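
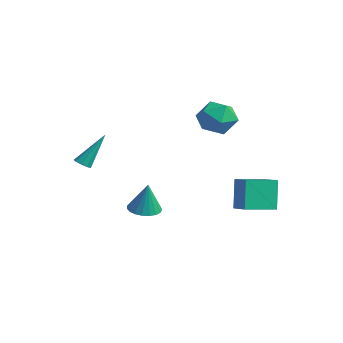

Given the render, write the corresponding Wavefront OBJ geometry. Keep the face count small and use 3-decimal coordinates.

v 3.498 1.504 -2.086
v 2.989 1.922 -0.422
v 3.7 3.262 -2.466
v 3.191 3.68 -0.802
v 4.469 1.46 -1.778
v 3.96 1.878 -0.114
v 4.671 3.218 -2.158
v 4.162 3.636 -0.494
v 1.193 3.012 3.564
v 1.846 2.203 4.021
v 0.794 1.897 2.159
v 1.447 1.088 2.616
v 0.472 1.382 3.119
v 0.719 2.071 3.987
v 1.921 2.029 2.193
v 2.168 2.718 3.061
v 2.296 1.595 3.173
v 1.4 1.196 3.746
v 1.24 2.904 2.434
v 0.344 2.505 3.007
v -2.975 -2.983 -0.345
v -2.478 -3.029 -0.361
v -2.805 -1.757 1.425
v -2.576 -2.755 -0.541
v -2.861 -2.589 -0.63
v -3.2 -2.607 -0.584
v -3.433 -2.801 -0.427
v -3.452 -3.081 -0.231
v -3.248 -3.315 -0.089
v -2.916 -3.394 -0.066
v -2.612 -3.281 -0.173
v -2.157 0.093 -3.929
v -1.483 -0.481 -4.017
v -1.883 0.147 -2.171
v -1.312 -0.154 -4.054
v -1.287 0.215 -4.069
v -1.412 0.562 -4.059
v -1.667 0.829 -4.028
v -2.006 0.969 -3.979
v -2.371 0.957 -3.922
v -2.7 0.796 -3.865
v -2.934 0.513 -3.82
v -3.035 0.158 -3.794
v -2.983 -0.208 -3.791
v -2.789 -0.523 -3.812
v -2.485 -0.73 -3.853
v -2.125 -0.796 -3.907
v -1.771 -0.707 -3.965
f 2 4 1
f 5 2 1
f 1 4 3
f 3 5 1
f 2 8 4
f 6 2 5
f 6 8 2
f 4 8 3
f 7 5 3
f 3 8 7
f 7 6 5
f 8 6 7
f 9 20 14
f 9 14 10
f 9 10 16
f 9 16 19
f 9 19 20
f 10 14 18
f 14 20 13
f 20 19 11
f 19 16 15
f 16 10 17
f 12 18 13
f 12 13 11
f 12 11 15
f 12 15 17
f 12 17 18
f 13 18 14
f 11 13 20
f 15 11 19
f 17 15 16
f 18 17 10
f 22 21 24
f 22 24 23
f 24 21 25
f 24 25 23
f 25 21 26
f 25 26 23
f 26 21 27
f 26 27 23
f 27 21 28
f 27 28 23
f 28 21 29
f 28 29 23
f 29 21 30
f 29 30 23
f 30 21 31
f 30 31 23
f 31 21 22
f 31 22 23
f 33 32 35
f 33 35 34
f 35 32 36
f 35 36 34
f 36 32 37
f 36 37 34
f 37 32 38
f 37 38 34
f 38 32 39
f 38 39 34
f 39 32 40
f 39 40 34
f 40 32 41
f 40 41 34
f 41 32 42
f 41 42 34
f 42 32 43
f 42 43 34
f 43 32 44
f 43 44 34
f 44 32 45
f 44 45 34
f 45 32 46
f 45 46 34
f 46 32 47
f 46 47 34
f 47 32 48
f 47 48 34
f 48 32 33
f 48 33 34



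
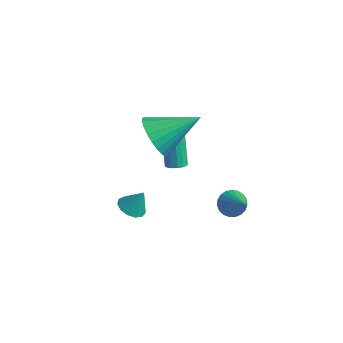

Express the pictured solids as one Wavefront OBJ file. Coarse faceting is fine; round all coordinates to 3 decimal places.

v -1.792 1.281 -2.085
v -1.34 1.485 -1.967
v -2.055 2.003 -0.117
v -2.508 1.799 -0.235
v -1.478 1.683 -2.076
v -2.193 2.2 -0.226
v -1.7 1.772 -2.187
v -2.415 2.29 -0.337
v -1.947 1.73 -2.27
v -2.662 2.248 -0.42
v -2.152 1.568 -2.305
v -2.868 2.086 -0.454
v -2.261 1.329 -2.28
v -2.977 1.847 -0.43
v -2.245 1.077 -2.203
v -2.96 1.595 -0.353
v -2.107 0.88 -2.094
v -2.822 1.397 -0.244
v -1.885 0.79 -1.983
v -2.6 1.308 -0.133
v -1.638 0.832 -1.9
v -2.353 1.35 -0.05
v -1.432 0.994 -1.866
v -2.148 1.512 -0.015
v -1.323 1.233 -1.89
v -2.039 1.751 -0.04
v 0.011 -1.871 2.971
v 0.719 -1.856 2.143
v 1.169 -0.329 3.989
v 0.439 -1.562 2.017
v 0.093 -1.315 2.037
v -0.265 -1.153 2.199
v -0.581 -1.1 2.478
v -0.807 -1.164 2.832
v -0.909 -1.335 3.208
v -0.87 -1.589 3.548
v -0.698 -1.885 3.799
v -0.417 -2.179 3.925
v -0.072 -2.426 3.906
v 0.287 -2.588 3.744
v 0.603 -2.641 3.465
v 0.829 -2.577 3.11
v 0.93 -2.406 2.734
v 0.892 -2.152 2.395
v 2.938 -0.241 -0.734
v 3.396 0.09 -1.112
v 4.082 -0.699 0.254
v 3.317 0.289 -0.928
v 3.172 0.397 -0.71
v 2.987 0.394 -0.497
v 2.793 0.282 -0.324
v 2.624 0.079 -0.223
v 2.509 -0.179 -0.21
v 2.469 -0.448 -0.287
v 2.51 -0.681 -0.442
v 2.624 -0.838 -0.648
v 2.793 -0.892 -0.868
v 2.987 -0.833 -1.065
v 3.172 -0.672 -1.205
v 3.317 -0.436 -1.264
v 3.396 -0.167 -1.231
v 0.736 -3.994 0.13
v 1.209 -3.652 -0.178
v 1.124 -3.646 1.11
v 0.919 -3.423 -0.145
v 0.57 -3.374 -0.025
v 0.274 -3.523 0.145
v 0.125 -3.821 0.31
v 0.17 -4.174 0.417
v 0.395 -4.47 0.434
v 0.728 -4.615 0.354
v 1.064 -4.563 0.203
v 1.296 -4.33 0.028
v 1.35 -3.99 -0.114
f 2 1 5
f 2 5 3
f 3 5 6
f 3 6 4
f 5 1 7
f 5 7 6
f 6 7 8
f 6 8 4
f 7 1 9
f 7 9 8
f 8 9 10
f 8 10 4
f 9 1 11
f 9 11 10
f 10 11 12
f 10 12 4
f 11 1 13
f 11 13 12
f 12 13 14
f 12 14 4
f 13 1 15
f 13 15 14
f 14 15 16
f 14 16 4
f 15 1 17
f 15 17 16
f 16 17 18
f 16 18 4
f 17 1 19
f 17 19 18
f 18 19 20
f 18 20 4
f 19 1 21
f 19 21 20
f 20 21 22
f 20 22 4
f 21 1 23
f 21 23 22
f 22 23 24
f 22 24 4
f 23 1 25
f 23 25 24
f 24 25 26
f 24 26 4
f 25 1 2
f 25 2 26
f 26 2 3
f 26 3 4
f 28 27 30
f 28 30 29
f 30 27 31
f 30 31 29
f 31 27 32
f 31 32 29
f 32 27 33
f 32 33 29
f 33 27 34
f 33 34 29
f 34 27 35
f 34 35 29
f 35 27 36
f 35 36 29
f 36 27 37
f 36 37 29
f 37 27 38
f 37 38 29
f 38 27 39
f 38 39 29
f 39 27 40
f 39 40 29
f 40 27 41
f 40 41 29
f 41 27 42
f 41 42 29
f 42 27 43
f 42 43 29
f 43 27 44
f 43 44 29
f 44 27 28
f 44 28 29
f 46 45 48
f 46 48 47
f 48 45 49
f 48 49 47
f 49 45 50
f 49 50 47
f 50 45 51
f 50 51 47
f 51 45 52
f 51 52 47
f 52 45 53
f 52 53 47
f 53 45 54
f 53 54 47
f 54 45 55
f 54 55 47
f 55 45 56
f 55 56 47
f 56 45 57
f 56 57 47
f 57 45 58
f 57 58 47
f 58 45 59
f 58 59 47
f 59 45 60
f 59 60 47
f 60 45 61
f 60 61 47
f 61 45 46
f 61 46 47
f 63 62 65
f 63 65 64
f 65 62 66
f 65 66 64
f 66 62 67
f 66 67 64
f 67 62 68
f 67 68 64
f 68 62 69
f 68 69 64
f 69 62 70
f 69 70 64
f 70 62 71
f 70 71 64
f 71 62 72
f 71 72 64
f 72 62 73
f 72 73 64
f 73 62 74
f 73 74 64
f 74 62 63
f 74 63 64



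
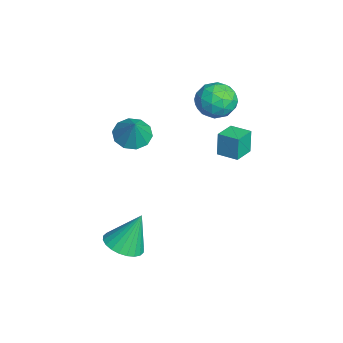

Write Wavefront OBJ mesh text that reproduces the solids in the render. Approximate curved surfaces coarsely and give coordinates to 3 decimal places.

v -2.857 1.258 3.446
v -2.165 1.088 2.631
v -2.115 -0.048 4.349
v -1.423 -0.218 3.534
v -1.348 0.685 4.128
v -1.807 1.491 3.57
v -2.473 -0.451 3.41
v -2.932 0.355 2.852
v -1.927 0.031 2.609
v -1.232 0.733 3.053
v -3.048 0.307 3.927
v -2.353 1.009 4.371
v -2.576 1.287 2.959
v -1.704 -0.247 4.021
v -1.66 0.283 4.37
v -1.253 0.183 3.891
v -2.366 1.525 3.511
v -1.959 1.425 3.032
v -1.479 1.188 3.912
v -2.321 -0.385 3.948
v -1.914 -0.485 3.469
v -3.027 0.857 3.089
v -2.62 0.757 2.61
v -2.801 -0.148 3.068
v -2.029 0.566 2.467
v -1.593 -0.201 2.998
v -2.211 -0.338 2.925
v -2.48 0.136 2.597
v -1.621 0.979 2.728
v -1.185 0.212 3.259
v -1.141 0.742 3.608
v -1.411 1.216 3.28
v -1.481 0.358 2.715
v -3.095 0.828 3.721
v -2.659 0.061 4.252
v -2.869 -0.176 3.7
v -3.139 0.298 3.372
v -2.687 1.241 3.982
v -2.251 0.474 4.513
v -1.8 0.904 4.383
v -2.069 1.378 4.055
v -2.799 0.682 4.265
v -1.321 1.081 0.837
v -1.494 1.132 2.114
v -0.631 1.923 0.896
v -0.804 1.974 2.174
v -0.436 0.346 0.986
v -0.609 0.397 2.264
v 0.254 1.188 1.046
v 0.081 1.239 2.323
v -0.556 -3.531 2.695
v 0.023 -2.909 2.317
v 0.216 -3.489 3.945
v -0.405 -2.621 2.571
v -0.89 -2.681 2.873
v -1.248 -3.066 3.107
v -1.342 -3.627 3.184
v -1.135 -4.152 3.073
v -0.708 -4.44 2.819
v -0.222 -4.38 2.517
v 0.136 -3.996 2.283
v 0.229 -3.434 2.206
v 2.311 -4.28 -2.709
v 3.053 -4.895 -2.375
v 2.189 -3.42 -0.851
v 3.263 -4.583 -2.506
v 3.329 -4.225 -2.667
v 3.239 -3.876 -2.835
v 3.008 -3.588 -2.983
v 2.671 -3.405 -3.09
v 2.279 -3.355 -3.139
v 1.892 -3.447 -3.122
v 1.569 -3.665 -3.042
v 1.358 -3.976 -2.911
v 1.293 -4.334 -2.75
v 1.383 -4.684 -2.582
v 1.614 -4.972 -2.434
v 1.951 -5.155 -2.327
v 2.343 -5.204 -2.278
v 2.73 -5.113 -2.295
f 1 38 17
f 38 12 41
f 17 41 6
f 38 41 17
f 1 17 13
f 17 6 18
f 13 18 2
f 17 18 13
f 1 13 22
f 13 2 23
f 22 23 8
f 13 23 22
f 1 22 34
f 22 8 37
f 34 37 11
f 22 37 34
f 1 34 38
f 34 11 42
f 38 42 12
f 34 42 38
f 2 18 29
f 18 6 32
f 29 32 10
f 18 32 29
f 6 41 19
f 41 12 40
f 19 40 5
f 41 40 19
f 12 42 39
f 42 11 35
f 39 35 3
f 42 35 39
f 11 37 36
f 37 8 24
f 36 24 7
f 37 24 36
f 8 23 28
f 23 2 25
f 28 25 9
f 23 25 28
f 4 30 16
f 30 10 31
f 16 31 5
f 30 31 16
f 4 16 14
f 16 5 15
f 14 15 3
f 16 15 14
f 4 14 21
f 14 3 20
f 21 20 7
f 14 20 21
f 4 21 26
f 21 7 27
f 26 27 9
f 21 27 26
f 4 26 30
f 26 9 33
f 30 33 10
f 26 33 30
f 5 31 19
f 31 10 32
f 19 32 6
f 31 32 19
f 3 15 39
f 15 5 40
f 39 40 12
f 15 40 39
f 7 20 36
f 20 3 35
f 36 35 11
f 20 35 36
f 9 27 28
f 27 7 24
f 28 24 8
f 27 24 28
f 10 33 29
f 33 9 25
f 29 25 2
f 33 25 29
f 44 46 43
f 47 44 43
f 43 46 45
f 45 47 43
f 44 50 46
f 48 44 47
f 48 50 44
f 46 50 45
f 49 47 45
f 45 50 49
f 49 48 47
f 50 48 49
f 52 51 54
f 52 54 53
f 54 51 55
f 54 55 53
f 55 51 56
f 55 56 53
f 56 51 57
f 56 57 53
f 57 51 58
f 57 58 53
f 58 51 59
f 58 59 53
f 59 51 60
f 59 60 53
f 60 51 61
f 60 61 53
f 61 51 62
f 61 62 53
f 62 51 52
f 62 52 53
f 64 63 66
f 64 66 65
f 66 63 67
f 66 67 65
f 67 63 68
f 67 68 65
f 68 63 69
f 68 69 65
f 69 63 70
f 69 70 65
f 70 63 71
f 70 71 65
f 71 63 72
f 71 72 65
f 72 63 73
f 72 73 65
f 73 63 74
f 73 74 65
f 74 63 75
f 74 75 65
f 75 63 76
f 75 76 65
f 76 63 77
f 76 77 65
f 77 63 78
f 77 78 65
f 78 63 79
f 78 79 65
f 79 63 80
f 79 80 65
f 80 63 64
f 80 64 65



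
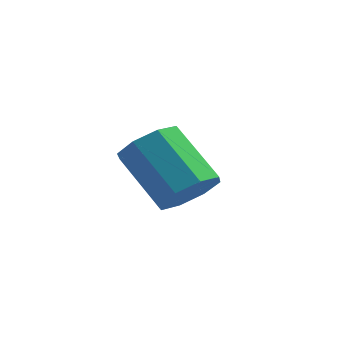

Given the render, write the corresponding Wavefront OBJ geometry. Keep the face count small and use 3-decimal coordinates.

v 1.531 2.873 -3.263
v 2.024 3.264 -3.235
v 2.169 2.027 -2.637
v 1.892 3.327 -3.018
v 1.699 3.311 -2.842
v 1.476 3.219 -2.74
v 1.263 3.067 -2.727
v 1.096 2.882 -2.808
v 1.004 2.695 -2.967
v 1.004 2.539 -3.178
v 1.095 2.44 -3.403
v 1.261 2.417 -3.604
v 1.474 2.472 -3.746
v 1.697 2.597 -3.805
v 1.891 2.769 -3.77
v 2.023 2.959 -3.647
v 2.07 3.134 -3.458
v 3.871 0.045 -2.436
v 4.387 -0.353 -1.815
v 3.025 -0.043 -0.483
v 2.509 0.355 -1.104
v 4.501 0.326 -1.857
v 3.139 0.636 -0.525
v 4.245 0.839 -2.238
v 2.883 1.149 -0.907
v 3.77 0.888 -2.735
v 2.408 1.198 -1.403
v 3.355 0.443 -3.057
v 1.993 0.753 -1.725
v 3.241 -0.236 -3.015
v 1.879 0.074 -1.683
v 3.497 -0.749 -2.633
v 2.135 -0.439 -1.302
v 3.972 -0.798 -2.137
v 2.61 -0.488 -0.805
f 2 1 4
f 2 4 3
f 4 1 5
f 4 5 3
f 5 1 6
f 5 6 3
f 6 1 7
f 6 7 3
f 7 1 8
f 7 8 3
f 8 1 9
f 8 9 3
f 9 1 10
f 9 10 3
f 10 1 11
f 10 11 3
f 11 1 12
f 11 12 3
f 12 1 13
f 12 13 3
f 13 1 14
f 13 14 3
f 14 1 15
f 14 15 3
f 15 1 16
f 15 16 3
f 16 1 17
f 16 17 3
f 17 1 2
f 17 2 3
f 19 18 22
f 19 22 20
f 20 22 23
f 20 23 21
f 22 18 24
f 22 24 23
f 23 24 25
f 23 25 21
f 24 18 26
f 24 26 25
f 25 26 27
f 25 27 21
f 26 18 28
f 26 28 27
f 27 28 29
f 27 29 21
f 28 18 30
f 28 30 29
f 29 30 31
f 29 31 21
f 30 18 32
f 30 32 31
f 31 32 33
f 31 33 21
f 32 18 34
f 32 34 33
f 33 34 35
f 33 35 21
f 34 18 19
f 34 19 35
f 35 19 20
f 35 20 21



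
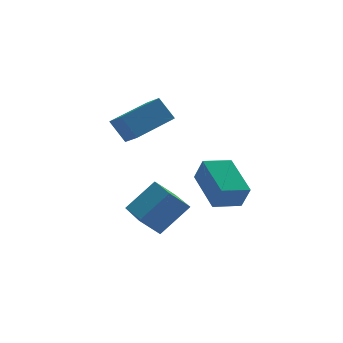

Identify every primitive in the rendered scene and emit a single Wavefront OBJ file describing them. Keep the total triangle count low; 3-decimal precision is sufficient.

v -2.322 -1.98 2.036
v -2.756 -1.575 2.927
v -2.508 -1.3 1.637
v -2.942 -0.895 2.527
v -0.658 -1.245 2.513
v -1.092 -0.84 3.403
v -0.844 -0.565 2.113
v -1.278 -0.16 3.004
v -0.181 -3.587 -0.954
v -0.037 -4.022 -0.055
v -0.192 -1.913 -0.144
v -0.047 -2.348 0.756
v 0.927 -3.512 -1.096
v 1.072 -3.947 -0.196
v 0.917 -1.838 -0.285
v 1.061 -2.273 0.614
v -2.611 -2.952 -1.495
v -1.508 -2.949 -0.364
v -2.401 -0.944 -1.706
v -1.298 -0.941 -0.575
v -1.902 -3.099 -2.185
v -0.799 -3.096 -1.054
v -1.692 -1.091 -2.396
v -0.589 -1.088 -1.265
f 2 4 1
f 5 2 1
f 1 4 3
f 3 5 1
f 2 8 4
f 6 2 5
f 6 8 2
f 4 8 3
f 7 5 3
f 3 8 7
f 7 6 5
f 8 6 7
f 10 12 9
f 13 10 9
f 9 12 11
f 11 13 9
f 10 16 12
f 14 10 13
f 14 16 10
f 12 16 11
f 15 13 11
f 11 16 15
f 15 14 13
f 16 14 15
f 18 20 17
f 21 18 17
f 17 20 19
f 19 21 17
f 18 24 20
f 22 18 21
f 22 24 18
f 20 24 19
f 23 21 19
f 19 24 23
f 23 22 21
f 24 22 23



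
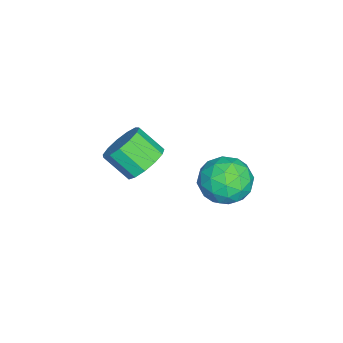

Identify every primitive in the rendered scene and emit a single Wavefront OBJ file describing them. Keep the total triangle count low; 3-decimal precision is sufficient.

v 2.227 4.019 2.653
v 3.249 4.244 3.339
v 2.771 2.076 2.481
v 3.793 2.301 3.167
v 2.661 2.34 3.699
v 2.325 3.541 3.806
v 3.695 2.779 2.014
v 3.359 3.98 2.121
v 4.156 3.478 2.944
v 3.518 3.207 3.985
v 2.502 3.113 1.835
v 1.864 2.842 2.876
v 2.69 4.302 3.011
v 3.33 2.018 2.809
v 2.665 2.041 3.122
v 3.265 2.174 3.525
v 2.147 3.888 3.286
v 2.748 4.021 3.689
v 2.403 2.902 3.9
v 3.272 2.299 2.131
v 3.873 2.432 2.534
v 2.755 4.146 2.295
v 3.355 4.279 2.698
v 3.617 3.418 1.92
v 3.824 3.984 3.182
v 4.144 2.842 3.081
v 4.086 3.123 2.404
v 3.889 3.829 2.466
v 3.449 3.825 3.794
v 3.769 2.683 3.693
v 3.103 2.706 4.006
v 2.906 3.411 4.068
v 3.982 3.374 3.562
v 2.251 3.637 2.127
v 2.571 2.495 2.026
v 3.114 2.909 1.752
v 2.917 3.614 1.814
v 1.876 3.478 2.739
v 2.196 2.336 2.638
v 2.131 2.491 3.354
v 1.934 3.197 3.416
v 2.038 2.946 2.258
v 0.01 -0.895 0.249
v 1.084 -1.13 0.289
v 0.784 -2.321 1.33
v -0.29 -2.085 1.291
v 0.98 -0.713 0.736
v 0.68 -1.904 1.777
v 0.568 -0.354 1.028
v 0.268 -1.545 2.069
v -0.021 -0.166 1.073
v -0.321 -1.357 2.115
v -0.6 -0.21 0.857
v -0.9 -1.401 1.898
v -0.986 -0.471 0.448
v -1.285 -1.662 1.489
v -1.055 -0.866 -0.025
v -1.355 -2.057 1.016
v -0.786 -1.271 -0.41
v -1.086 -2.462 0.631
v -0.265 -1.556 -0.586
v -0.564 -2.747 0.455
v 0.344 -1.631 -0.496
v 0.044 -2.822 0.545
v 0.847 -1.472 -0.17
v 0.547 -2.663 0.871
f 1 38 17
f 38 12 41
f 17 41 6
f 38 41 17
f 1 17 13
f 17 6 18
f 13 18 2
f 17 18 13
f 1 13 22
f 13 2 23
f 22 23 8
f 13 23 22
f 1 22 34
f 22 8 37
f 34 37 11
f 22 37 34
f 1 34 38
f 34 11 42
f 38 42 12
f 34 42 38
f 2 18 29
f 18 6 32
f 29 32 10
f 18 32 29
f 6 41 19
f 41 12 40
f 19 40 5
f 41 40 19
f 12 42 39
f 42 11 35
f 39 35 3
f 42 35 39
f 11 37 36
f 37 8 24
f 36 24 7
f 37 24 36
f 8 23 28
f 23 2 25
f 28 25 9
f 23 25 28
f 4 30 16
f 30 10 31
f 16 31 5
f 30 31 16
f 4 16 14
f 16 5 15
f 14 15 3
f 16 15 14
f 4 14 21
f 14 3 20
f 21 20 7
f 14 20 21
f 4 21 26
f 21 7 27
f 26 27 9
f 21 27 26
f 4 26 30
f 26 9 33
f 30 33 10
f 26 33 30
f 5 31 19
f 31 10 32
f 19 32 6
f 31 32 19
f 3 15 39
f 15 5 40
f 39 40 12
f 15 40 39
f 7 20 36
f 20 3 35
f 36 35 11
f 20 35 36
f 9 27 28
f 27 7 24
f 28 24 8
f 27 24 28
f 10 33 29
f 33 9 25
f 29 25 2
f 33 25 29
f 44 43 47
f 44 47 45
f 45 47 48
f 45 48 46
f 47 43 49
f 47 49 48
f 48 49 50
f 48 50 46
f 49 43 51
f 49 51 50
f 50 51 52
f 50 52 46
f 51 43 53
f 51 53 52
f 52 53 54
f 52 54 46
f 53 43 55
f 53 55 54
f 54 55 56
f 54 56 46
f 55 43 57
f 55 57 56
f 56 57 58
f 56 58 46
f 57 43 59
f 57 59 58
f 58 59 60
f 58 60 46
f 59 43 61
f 59 61 60
f 60 61 62
f 60 62 46
f 61 43 63
f 61 63 62
f 62 63 64
f 62 64 46
f 63 43 65
f 63 65 64
f 64 65 66
f 64 66 46
f 65 43 44
f 65 44 66
f 66 44 45
f 66 45 46



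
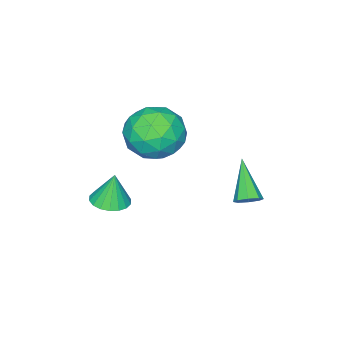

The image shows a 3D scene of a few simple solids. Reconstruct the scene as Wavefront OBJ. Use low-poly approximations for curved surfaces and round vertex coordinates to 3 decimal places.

v -1.781 3.962 1.402
v -1.484 4.165 1.792
v -2.679 2.978 2.598
v -1.818 4.384 1.722
v -2.13 4.356 1.464
v -2.238 4.098 1.171
v -2.078 3.76 1.013
v -1.744 3.541 1.083
v -1.432 3.569 1.341
v -1.324 3.827 1.634
v 0.168 -0.685 0.252
v 0.905 -0.842 0.35
v 0.012 -0.575 1.588
v 0.903 -0.505 0.322
v 0.755 -0.204 0.281
v 0.492 0.003 0.233
v 0.164 0.073 0.189
v -0.163 -0.007 0.158
v -0.425 -0.221 0.145
v -0.569 -0.527 0.153
v -0.567 -0.864 0.181
v -0.42 -1.165 0.223
v -0.156 -1.372 0.27
v 0.172 -1.442 0.314
v 0.499 -1.362 0.346
v 0.76 -1.148 0.358
v -1.358 1.487 3.546
v -0.411 1.219 4.249
v -1.649 -0.419 3.211
v -0.702 -0.687 3.914
v -1.711 -0.235 4.405
v -1.531 0.942 4.612
v -0.529 -0.142 2.848
v -0.349 1.035 3.055
v 0.101 0.212 3.817
v -0.629 0.154 4.779
v -1.431 0.646 2.681
v -2.161 0.588 3.643
v -0.859 1.52 3.927
v -1.201 -0.72 3.533
v -1.794 -0.455 3.822
v -1.237 -0.612 4.235
v -1.517 1.358 4.14
v -0.961 1.2 4.553
v -1.724 0.345 4.645
v -1.099 -0.4 2.907
v -0.543 -0.558 3.32
v -0.823 1.412 3.225
v -0.266 1.255 3.638
v -0.336 0.455 2.815
v -0.001 0.771 4.086
v -0.172 -0.349 3.889
v -0.071 -0.029 3.263
v 0.035 0.663 3.385
v -0.431 0.737 4.652
v -0.602 -0.383 4.455
v -1.194 -0.118 4.743
v -1.089 0.574 4.865
v -0.129 0.145 4.398
v -1.458 1.183 3.005
v -1.629 0.063 2.808
v -0.971 0.226 2.595
v -0.866 0.918 2.717
v -1.888 1.149 3.571
v -2.059 0.029 3.374
v -2.095 0.137 4.075
v -1.989 0.829 4.197
v -1.931 0.655 3.062
f 2 1 4
f 2 4 3
f 4 1 5
f 4 5 3
f 5 1 6
f 5 6 3
f 6 1 7
f 6 7 3
f 7 1 8
f 7 8 3
f 8 1 9
f 8 9 3
f 9 1 10
f 9 10 3
f 10 1 2
f 10 2 3
f 12 11 14
f 12 14 13
f 14 11 15
f 14 15 13
f 15 11 16
f 15 16 13
f 16 11 17
f 16 17 13
f 17 11 18
f 17 18 13
f 18 11 19
f 18 19 13
f 19 11 20
f 19 20 13
f 20 11 21
f 20 21 13
f 21 11 22
f 21 22 13
f 22 11 23
f 22 23 13
f 23 11 24
f 23 24 13
f 24 11 25
f 24 25 13
f 25 11 26
f 25 26 13
f 26 11 12
f 26 12 13
f 27 64 43
f 64 38 67
f 43 67 32
f 64 67 43
f 27 43 39
f 43 32 44
f 39 44 28
f 43 44 39
f 27 39 48
f 39 28 49
f 48 49 34
f 39 49 48
f 27 48 60
f 48 34 63
f 60 63 37
f 48 63 60
f 27 60 64
f 60 37 68
f 64 68 38
f 60 68 64
f 28 44 55
f 44 32 58
f 55 58 36
f 44 58 55
f 32 67 45
f 67 38 66
f 45 66 31
f 67 66 45
f 38 68 65
f 68 37 61
f 65 61 29
f 68 61 65
f 37 63 62
f 63 34 50
f 62 50 33
f 63 50 62
f 34 49 54
f 49 28 51
f 54 51 35
f 49 51 54
f 30 56 42
f 56 36 57
f 42 57 31
f 56 57 42
f 30 42 40
f 42 31 41
f 40 41 29
f 42 41 40
f 30 40 47
f 40 29 46
f 47 46 33
f 40 46 47
f 30 47 52
f 47 33 53
f 52 53 35
f 47 53 52
f 30 52 56
f 52 35 59
f 56 59 36
f 52 59 56
f 31 57 45
f 57 36 58
f 45 58 32
f 57 58 45
f 29 41 65
f 41 31 66
f 65 66 38
f 41 66 65
f 33 46 62
f 46 29 61
f 62 61 37
f 46 61 62
f 35 53 54
f 53 33 50
f 54 50 34
f 53 50 54
f 36 59 55
f 59 35 51
f 55 51 28
f 59 51 55



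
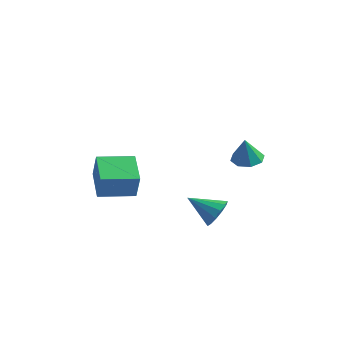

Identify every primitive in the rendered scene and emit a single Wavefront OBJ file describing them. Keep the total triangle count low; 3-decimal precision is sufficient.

v -5.524 -1.856 -0.718
v -5.056 -2.146 0.89
v -4.031 -0.389 -0.887
v -3.563 -0.679 0.721
v -4.197 -3.281 -1.361
v -3.729 -3.571 0.247
v -2.704 -1.814 -1.53
v -2.236 -2.104 0.078
v 1.932 1.825 1.13
v 2.555 1.168 0.966
v 1.968 1.475 2.67
v 2.851 1.793 1.102
v 2.609 2.436 1.254
v 1.971 2.722 1.333
v 1.31 2.482 1.294
v 1.013 1.858 1.158
v 1.256 1.215 1.006
v 1.894 0.929 0.927
v 2.758 -2.359 -0.751
v 3.051 -1.853 -0.003
v 1.302 -2.941 0.211
v 2.733 -1.53 -0.288
v 2.423 -1.47 -0.72
v 2.22 -1.693 -1.162
v 2.187 -2.126 -1.474
v 2.335 -2.634 -1.557
v 2.618 -3.054 -1.383
v 2.945 -3.254 -1.009
v 3.213 -3.169 -0.554
v 3.336 -2.827 -0.161
v 3.276 -2.336 0.045
f 2 4 1
f 5 2 1
f 1 4 3
f 3 5 1
f 2 8 4
f 6 2 5
f 6 8 2
f 4 8 3
f 7 5 3
f 3 8 7
f 7 6 5
f 8 6 7
f 10 9 12
f 10 12 11
f 12 9 13
f 12 13 11
f 13 9 14
f 13 14 11
f 14 9 15
f 14 15 11
f 15 9 16
f 15 16 11
f 16 9 17
f 16 17 11
f 17 9 18
f 17 18 11
f 18 9 10
f 18 10 11
f 20 19 22
f 20 22 21
f 22 19 23
f 22 23 21
f 23 19 24
f 23 24 21
f 24 19 25
f 24 25 21
f 25 19 26
f 25 26 21
f 26 19 27
f 26 27 21
f 27 19 28
f 27 28 21
f 28 19 29
f 28 29 21
f 29 19 30
f 29 30 21
f 30 19 31
f 30 31 21
f 31 19 20
f 31 20 21



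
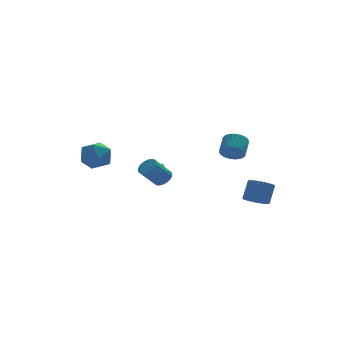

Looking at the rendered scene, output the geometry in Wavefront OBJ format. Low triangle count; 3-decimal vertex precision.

v 0.207 3.391 -1.404
v 0.562 3.81 -1.44
v 0.269 4.147 -0.391
v -0.087 3.729 -0.356
v 0.262 3.917 -1.558
v -0.032 4.254 -0.509
v -0.06 3.823 -1.618
v -0.353 4.16 -0.569
v -0.279 3.564 -1.596
v -0.572 3.901 -0.547
v -0.313 3.24 -1.501
v -0.606 3.577 -0.452
v -0.149 2.973 -1.369
v -0.442 3.31 -0.32
v 0.152 2.866 -1.251
v -0.142 3.203 -0.202
v 0.473 2.96 -1.191
v 0.18 3.297 -0.142
v 0.692 3.219 -1.213
v 0.399 3.556 -0.164
v 0.726 3.543 -1.308
v 0.433 3.88 -0.259
v 3.658 -3.118 -1.113
v 4.396 -3.327 -1.373
v 4.96 -2.812 -0.188
v 4.222 -2.602 0.073
v 4.365 -3.015 -1.494
v 4.929 -2.499 -0.309
v 4.212 -2.72 -1.549
v 4.776 -2.205 -0.364
v 3.963 -2.494 -1.529
v 4.527 -1.978 -0.344
v 3.662 -2.375 -1.437
v 4.226 -1.86 -0.252
v 3.359 -2.385 -1.289
v 3.924 -1.87 -0.104
v 3.109 -2.522 -1.11
v 3.673 -2.007 0.075
v 2.953 -2.762 -0.932
v 3.517 -2.247 0.253
v 2.919 -3.063 -0.785
v 3.484 -2.548 0.4
v 3.013 -3.374 -0.694
v 3.577 -2.858 0.491
v 3.219 -3.64 -0.676
v 3.783 -3.125 0.509
v 3.5 -3.816 -0.734
v 4.064 -3.301 0.451
v 3.809 -3.871 -0.857
v 4.373 -3.356 0.328
v 4.091 -3.796 -1.024
v 4.655 -3.281 0.161
v 4.299 -3.604 -1.206
v 4.863 -3.089 -0.021
v -4.655 4.035 0.588
v -3.728 4.585 0.975
v -4.072 2.475 1.405
v -3.145 3.025 1.792
v -4.179 3.28 2.213
v -4.54 4.244 1.709
v -3.26 2.816 0.671
v -3.621 3.78 0.167
v -2.865 3.831 1.027
v -3.433 4.118 1.98
v -4.367 2.942 0.4
v -4.935 3.229 1.353
v -1.528 -1.555 0.933
v -1.038 -1.515 1.373
v -2.062 -1.666 2.527
v -2.552 -1.705 2.087
v -1.109 -1.252 1.344
v -2.133 -1.403 2.498
v -1.254 -1.041 1.244
v -2.277 -1.192 2.398
v -1.445 -0.919 1.09
v -2.469 -1.069 2.244
v -1.651 -0.907 0.909
v -2.675 -1.057 2.062
v -1.836 -1.007 0.732
v -2.859 -1.157 1.886
v -1.967 -1.201 0.59
v -2.991 -1.352 1.744
v -2.023 -1.457 0.507
v -3.046 -1.607 1.661
v -1.993 -1.73 0.498
v -3.017 -1.88 1.652
v -1.882 -1.972 0.564
v -2.906 -2.122 1.718
v -1.711 -2.142 0.694
v -2.735 -2.293 1.848
v -1.508 -2.211 0.866
v -2.532 -2.361 2.019
v -1.308 -2.166 1.048
v -2.332 -2.317 2.202
v -1.147 -2.016 1.211
v -2.17 -2.166 2.365
v -1.051 -1.786 1.326
v -2.075 -1.936 2.48
v 3.072 -0.888 2.039
v 3.362 -0.582 1.371
v 3.958 0.295 2.033
v 3.668 -0.012 2.701
v 3.099 -0.424 1.4
v 3.695 0.452 2.062
v 2.831 -0.338 1.526
v 3.427 0.539 2.188
v 2.6 -0.335 1.731
v 3.197 0.542 2.393
v 2.441 -0.416 1.982
v 3.037 0.461 2.644
v 2.378 -0.569 2.242
v 2.974 0.307 2.904
v 2.421 -0.771 2.471
v 3.017 0.105 3.133
v 2.562 -0.991 2.634
v 3.159 -0.114 3.296
v 2.782 -1.195 2.707
v 3.378 -0.318 3.369
v 3.045 -1.352 2.678
v 3.641 -0.476 3.34
v 3.313 -1.439 2.552
v 3.909 -0.562 3.214
v 3.543 -1.442 2.347
v 4.14 -0.565 3.009
v 3.703 -1.361 2.096
v 4.299 -0.484 2.758
v 3.766 -1.207 1.836
v 4.362 -0.331 2.498
v 3.723 -1.005 1.607
v 4.319 -0.129 2.269
v 3.581 -0.786 1.444
v 4.178 0.091 2.106
f 2 1 5
f 2 5 3
f 3 5 6
f 3 6 4
f 5 1 7
f 5 7 6
f 6 7 8
f 6 8 4
f 7 1 9
f 7 9 8
f 8 9 10
f 8 10 4
f 9 1 11
f 9 11 10
f 10 11 12
f 10 12 4
f 11 1 13
f 11 13 12
f 12 13 14
f 12 14 4
f 13 1 15
f 13 15 14
f 14 15 16
f 14 16 4
f 15 1 17
f 15 17 16
f 16 17 18
f 16 18 4
f 17 1 19
f 17 19 18
f 18 19 20
f 18 20 4
f 19 1 21
f 19 21 20
f 20 21 22
f 20 22 4
f 21 1 2
f 21 2 22
f 22 2 3
f 22 3 4
f 24 23 27
f 24 27 25
f 25 27 28
f 25 28 26
f 27 23 29
f 27 29 28
f 28 29 30
f 28 30 26
f 29 23 31
f 29 31 30
f 30 31 32
f 30 32 26
f 31 23 33
f 31 33 32
f 32 33 34
f 32 34 26
f 33 23 35
f 33 35 34
f 34 35 36
f 34 36 26
f 35 23 37
f 35 37 36
f 36 37 38
f 36 38 26
f 37 23 39
f 37 39 38
f 38 39 40
f 38 40 26
f 39 23 41
f 39 41 40
f 40 41 42
f 40 42 26
f 41 23 43
f 41 43 42
f 42 43 44
f 42 44 26
f 43 23 45
f 43 45 44
f 44 45 46
f 44 46 26
f 45 23 47
f 45 47 46
f 46 47 48
f 46 48 26
f 47 23 49
f 47 49 48
f 48 49 50
f 48 50 26
f 49 23 51
f 49 51 50
f 50 51 52
f 50 52 26
f 51 23 53
f 51 53 52
f 52 53 54
f 52 54 26
f 53 23 24
f 53 24 54
f 54 24 25
f 54 25 26
f 55 66 60
f 55 60 56
f 55 56 62
f 55 62 65
f 55 65 66
f 56 60 64
f 60 66 59
f 66 65 57
f 65 62 61
f 62 56 63
f 58 64 59
f 58 59 57
f 58 57 61
f 58 61 63
f 58 63 64
f 59 64 60
f 57 59 66
f 61 57 65
f 63 61 62
f 64 63 56
f 68 67 71
f 68 71 69
f 69 71 72
f 69 72 70
f 71 67 73
f 71 73 72
f 72 73 74
f 72 74 70
f 73 67 75
f 73 75 74
f 74 75 76
f 74 76 70
f 75 67 77
f 75 77 76
f 76 77 78
f 76 78 70
f 77 67 79
f 77 79 78
f 78 79 80
f 78 80 70
f 79 67 81
f 79 81 80
f 80 81 82
f 80 82 70
f 81 67 83
f 81 83 82
f 82 83 84
f 82 84 70
f 83 67 85
f 83 85 84
f 84 85 86
f 84 86 70
f 85 67 87
f 85 87 86
f 86 87 88
f 86 88 70
f 87 67 89
f 87 89 88
f 88 89 90
f 88 90 70
f 89 67 91
f 89 91 90
f 90 91 92
f 90 92 70
f 91 67 93
f 91 93 92
f 92 93 94
f 92 94 70
f 93 67 95
f 93 95 94
f 94 95 96
f 94 96 70
f 95 67 97
f 95 97 96
f 96 97 98
f 96 98 70
f 97 67 68
f 97 68 98
f 98 68 69
f 98 69 70
f 100 99 103
f 100 103 101
f 101 103 104
f 101 104 102
f 103 99 105
f 103 105 104
f 104 105 106
f 104 106 102
f 105 99 107
f 105 107 106
f 106 107 108
f 106 108 102
f 107 99 109
f 107 109 108
f 108 109 110
f 108 110 102
f 109 99 111
f 109 111 110
f 110 111 112
f 110 112 102
f 111 99 113
f 111 113 112
f 112 113 114
f 112 114 102
f 113 99 115
f 113 115 114
f 114 115 116
f 114 116 102
f 115 99 117
f 115 117 116
f 116 117 118
f 116 118 102
f 117 99 119
f 117 119 118
f 118 119 120
f 118 120 102
f 119 99 121
f 119 121 120
f 120 121 122
f 120 122 102
f 121 99 123
f 121 123 122
f 122 123 124
f 122 124 102
f 123 99 125
f 123 125 124
f 124 125 126
f 124 126 102
f 125 99 127
f 125 127 126
f 126 127 128
f 126 128 102
f 127 99 129
f 127 129 128
f 128 129 130
f 128 130 102
f 129 99 131
f 129 131 130
f 130 131 132
f 130 132 102
f 131 99 100
f 131 100 132
f 132 100 101
f 132 101 102



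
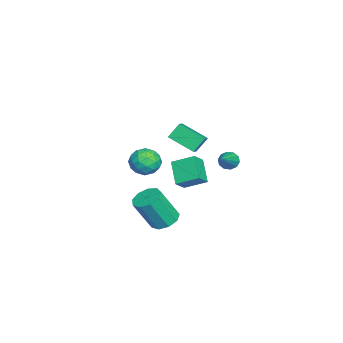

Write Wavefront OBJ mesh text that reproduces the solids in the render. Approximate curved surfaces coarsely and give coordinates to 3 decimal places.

v 3.017 -0.08 0.995
v 3.688 -0.408 1.614
v 3.079 1.111 1.56
v 3.75 0.783 2.179
v 4.09 0.317 0.041
v 4.761 -0.011 0.66
v 4.152 1.508 0.606
v 4.823 1.18 1.225
v 3.23 -0.799 -2.927
v 3.629 -1.423 -3.323
v 4.05 -2.305 -1.509
v 3.65 -1.681 -1.113
v 3.998 -0.999 -3.202
v 4.418 -1.881 -1.389
v 4.007 -0.481 -2.952
v 4.428 -1.363 -1.139
v 3.652 -0.112 -2.691
v 4.073 -0.994 -0.877
v 3.1 -0.065 -2.54
v 3.521 -0.947 -0.726
v 2.608 -0.361 -2.569
v 3.029 -1.243 -0.756
v 2.407 -0.862 -2.767
v 2.828 -1.744 -0.953
v 2.591 -1.333 -3.039
v 3.012 -2.215 -1.225
v 3.074 -1.555 -3.258
v 3.495 -2.437 -1.445
v -3.435 0.448 -0.408
v -3.91 -1.011 0.346
v -2.721 0.401 -0.05
v -3.196 -1.059 0.704
v -3.044 -0.121 -1.264
v -3.519 -1.581 -0.51
v -2.33 -0.169 -0.906
v -2.805 -1.628 -0.152
v -3.184 -2.546 -1.465
v -2.745 -1.946 -2.083
v -2.255 -3.714 -1.937
v -1.816 -3.114 -2.555
v -1.693 -3.001 -1.602
v -2.267 -2.279 -1.311
v -2.733 -3.381 -2.709
v -3.307 -2.659 -2.418
v -2.465 -2.462 -2.853
v -1.823 -2.228 -2.169
v -3.177 -3.432 -1.851
v -2.535 -3.198 -1.167
v -3.046 -2.143 -1.733
v -1.954 -3.517 -2.287
v -1.882 -3.45 -1.727
v -1.624 -3.098 -2.091
v -2.765 -2.339 -1.279
v -2.507 -1.987 -1.642
v -1.889 -2.607 -1.359
v -2.493 -3.673 -2.378
v -2.235 -3.321 -2.741
v -3.376 -2.562 -1.929
v -3.118 -2.21 -2.293
v -3.111 -3.053 -2.661
v -2.623 -2.094 -2.548
v -2.077 -2.781 -2.826
v -2.617 -2.938 -2.916
v -2.954 -2.513 -2.745
v -2.246 -1.956 -2.146
v -1.7 -2.643 -2.424
v -1.628 -2.577 -1.864
v -1.965 -2.152 -1.692
v -2.082 -2.26 -2.598
v -3.3 -3.017 -1.596
v -2.754 -3.704 -1.874
v -3.035 -3.508 -2.328
v -3.372 -3.083 -2.156
v -2.923 -2.879 -1.194
v -2.377 -3.566 -1.472
v -2.046 -3.147 -1.275
v -2.383 -2.722 -1.104
v -2.918 -3.4 -1.422
v -2.026 1.782 -1.258
v -1.753 1.561 -1.745
v -0.234 1.578 -0.162
v -1.71 1.93 -1.747
v -1.787 2.242 -1.562
v -1.956 2.378 -1.261
v -2.151 2.287 -0.959
v -2.298 2.003 -0.772
v -2.341 1.635 -0.77
v -2.264 1.323 -0.955
v -2.095 1.186 -1.255
v -1.9 1.277 -1.557
f 2 4 1
f 5 2 1
f 1 4 3
f 3 5 1
f 2 8 4
f 6 2 5
f 6 8 2
f 4 8 3
f 7 5 3
f 3 8 7
f 7 6 5
f 8 6 7
f 10 9 13
f 10 13 11
f 11 13 14
f 11 14 12
f 13 9 15
f 13 15 14
f 14 15 16
f 14 16 12
f 15 9 17
f 15 17 16
f 16 17 18
f 16 18 12
f 17 9 19
f 17 19 18
f 18 19 20
f 18 20 12
f 19 9 21
f 19 21 20
f 20 21 22
f 20 22 12
f 21 9 23
f 21 23 22
f 22 23 24
f 22 24 12
f 23 9 25
f 23 25 24
f 24 25 26
f 24 26 12
f 25 9 27
f 25 27 26
f 26 27 28
f 26 28 12
f 27 9 10
f 27 10 28
f 28 10 11
f 28 11 12
f 30 32 29
f 33 30 29
f 29 32 31
f 31 33 29
f 30 36 32
f 34 30 33
f 34 36 30
f 32 36 31
f 35 33 31
f 31 36 35
f 35 34 33
f 36 34 35
f 37 74 53
f 74 48 77
f 53 77 42
f 74 77 53
f 37 53 49
f 53 42 54
f 49 54 38
f 53 54 49
f 37 49 58
f 49 38 59
f 58 59 44
f 49 59 58
f 37 58 70
f 58 44 73
f 70 73 47
f 58 73 70
f 37 70 74
f 70 47 78
f 74 78 48
f 70 78 74
f 38 54 65
f 54 42 68
f 65 68 46
f 54 68 65
f 42 77 55
f 77 48 76
f 55 76 41
f 77 76 55
f 48 78 75
f 78 47 71
f 75 71 39
f 78 71 75
f 47 73 72
f 73 44 60
f 72 60 43
f 73 60 72
f 44 59 64
f 59 38 61
f 64 61 45
f 59 61 64
f 40 66 52
f 66 46 67
f 52 67 41
f 66 67 52
f 40 52 50
f 52 41 51
f 50 51 39
f 52 51 50
f 40 50 57
f 50 39 56
f 57 56 43
f 50 56 57
f 40 57 62
f 57 43 63
f 62 63 45
f 57 63 62
f 40 62 66
f 62 45 69
f 66 69 46
f 62 69 66
f 41 67 55
f 67 46 68
f 55 68 42
f 67 68 55
f 39 51 75
f 51 41 76
f 75 76 48
f 51 76 75
f 43 56 72
f 56 39 71
f 72 71 47
f 56 71 72
f 45 63 64
f 63 43 60
f 64 60 44
f 63 60 64
f 46 69 65
f 69 45 61
f 65 61 38
f 69 61 65
f 80 79 82
f 80 82 81
f 82 79 83
f 82 83 81
f 83 79 84
f 83 84 81
f 84 79 85
f 84 85 81
f 85 79 86
f 85 86 81
f 86 79 87
f 86 87 81
f 87 79 88
f 87 88 81
f 88 79 89
f 88 89 81
f 89 79 90
f 89 90 81
f 90 79 80
f 90 80 81



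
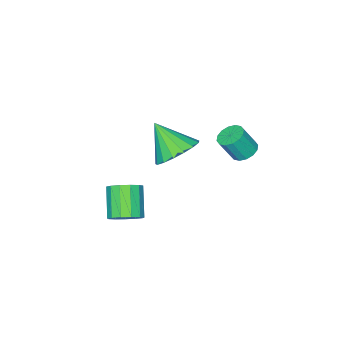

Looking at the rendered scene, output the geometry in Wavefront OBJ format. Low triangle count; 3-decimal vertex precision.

v -3.455 2.852 0.516
v -3.026 2.474 0.187
v -2.515 2.089 1.295
v -2.945 2.468 1.624
v -2.87 2.777 0.22
v -2.36 2.392 1.329
v -2.871 3.099 0.332
v -2.361 2.714 1.441
v -3.029 3.356 0.494
v -2.518 2.971 1.603
v -3.301 3.477 0.661
v -2.79 3.092 1.77
v -3.614 3.432 0.79
v -3.103 3.047 1.898
v -3.885 3.231 0.845
v -3.374 2.846 1.953
v -4.04 2.928 0.811
v -3.53 2.543 1.92
v -4.039 2.606 0.699
v -3.529 2.221 1.808
v -3.882 2.349 0.537
v -3.371 1.964 1.646
v -3.61 2.228 0.37
v -3.099 1.843 1.479
v -3.297 2.273 0.242
v -2.786 1.888 1.35
v -0.315 1.911 1.731
v 0.741 1.766 1.503
v -0.205 0.669 3.029
v 0.742 2.143 1.864
v 0.5 2.467 2.194
v 0.072 2.664 2.418
v -0.445 2.687 2.484
v -0.932 2.533 2.378
v -1.278 2.237 2.123
v -1.403 1.865 1.779
v -1.278 1.504 1.423
v -0.933 1.236 1.138
v -0.447 1.123 0.989
v 0.07 1.19 1.009
v 0.499 1.422 1.195
v 0.541 -0.381 -3.583
v 1.182 -0.868 -3.495
v 0.361 -1.745 -2.35
v -0.281 -1.259 -2.437
v 1.237 -0.528 -3.196
v 0.416 -1.406 -2.051
v 1.071 -0.142 -3.019
v 0.249 -1.019 -1.874
v 0.736 0.169 -3.021
v -0.085 -0.709 -1.876
v 0.339 0.304 -3.201
v -0.482 -0.573 -2.056
v 0.007 0.223 -3.503
v -0.815 -0.655 -2.358
v -0.156 -0.051 -3.83
v -0.978 -0.929 -2.685
v -0.098 -0.43 -4.078
v -0.92 -1.307 -2.933
v 0.163 -0.793 -4.169
v -0.659 -1.67 -3.024
v 0.544 -1.025 -4.074
v -0.278 -1.903 -2.929
v 0.924 -1.053 -3.823
v 0.102 -1.931 -2.678
f 2 1 5
f 2 5 3
f 3 5 6
f 3 6 4
f 5 1 7
f 5 7 6
f 6 7 8
f 6 8 4
f 7 1 9
f 7 9 8
f 8 9 10
f 8 10 4
f 9 1 11
f 9 11 10
f 10 11 12
f 10 12 4
f 11 1 13
f 11 13 12
f 12 13 14
f 12 14 4
f 13 1 15
f 13 15 14
f 14 15 16
f 14 16 4
f 15 1 17
f 15 17 16
f 16 17 18
f 16 18 4
f 17 1 19
f 17 19 18
f 18 19 20
f 18 20 4
f 19 1 21
f 19 21 20
f 20 21 22
f 20 22 4
f 21 1 23
f 21 23 22
f 22 23 24
f 22 24 4
f 23 1 25
f 23 25 24
f 24 25 26
f 24 26 4
f 25 1 2
f 25 2 26
f 26 2 3
f 26 3 4
f 28 27 30
f 28 30 29
f 30 27 31
f 30 31 29
f 31 27 32
f 31 32 29
f 32 27 33
f 32 33 29
f 33 27 34
f 33 34 29
f 34 27 35
f 34 35 29
f 35 27 36
f 35 36 29
f 36 27 37
f 36 37 29
f 37 27 38
f 37 38 29
f 38 27 39
f 38 39 29
f 39 27 40
f 39 40 29
f 40 27 41
f 40 41 29
f 41 27 28
f 41 28 29
f 43 42 46
f 43 46 44
f 44 46 47
f 44 47 45
f 46 42 48
f 46 48 47
f 47 48 49
f 47 49 45
f 48 42 50
f 48 50 49
f 49 50 51
f 49 51 45
f 50 42 52
f 50 52 51
f 51 52 53
f 51 53 45
f 52 42 54
f 52 54 53
f 53 54 55
f 53 55 45
f 54 42 56
f 54 56 55
f 55 56 57
f 55 57 45
f 56 42 58
f 56 58 57
f 57 58 59
f 57 59 45
f 58 42 60
f 58 60 59
f 59 60 61
f 59 61 45
f 60 42 62
f 60 62 61
f 61 62 63
f 61 63 45
f 62 42 64
f 62 64 63
f 63 64 65
f 63 65 45
f 64 42 43
f 64 43 65
f 65 43 44
f 65 44 45



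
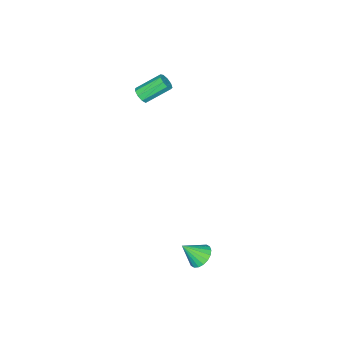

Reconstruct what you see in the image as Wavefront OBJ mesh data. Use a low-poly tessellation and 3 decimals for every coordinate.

v -1.869 -3.24 3.175
v -1.439 -2.871 3.236
v -2.442 -1.87 4.246
v -2.871 -2.24 4.185
v -1.655 -2.774 2.926
v -2.658 -1.774 3.936
v -1.971 -2.896 2.732
v -2.974 -1.895 3.743
v -2.239 -3.178 2.746
v -3.242 -2.178 3.756
v -2.334 -3.49 2.96
v -3.337 -2.49 3.971
v -2.211 -3.685 3.275
v -3.214 -2.684 4.285
v -1.928 -3.671 3.543
v -2.931 -2.671 4.553
v -1.617 -3.456 3.638
v -2.62 -2.456 4.649
v -1.424 -3.14 3.517
v -2.427 -2.14 4.528
v 2.323 3.667 -3.992
v 3.018 4.035 -4.138
v 2.957 2.893 -2.928
v 2.867 4.246 -3.895
v 2.607 4.342 -3.67
v 2.292 4.304 -3.51
v 1.983 4.141 -3.445
v 1.741 3.883 -3.488
v 1.614 3.582 -3.631
v 1.628 3.299 -3.846
v 1.78 3.088 -4.089
v 2.039 2.992 -4.313
v 2.354 3.029 -4.474
v 2.664 3.193 -4.539
v 2.906 3.451 -4.496
v 3.032 3.751 -4.353
f 2 1 5
f 2 5 3
f 3 5 6
f 3 6 4
f 5 1 7
f 5 7 6
f 6 7 8
f 6 8 4
f 7 1 9
f 7 9 8
f 8 9 10
f 8 10 4
f 9 1 11
f 9 11 10
f 10 11 12
f 10 12 4
f 11 1 13
f 11 13 12
f 12 13 14
f 12 14 4
f 13 1 15
f 13 15 14
f 14 15 16
f 14 16 4
f 15 1 17
f 15 17 16
f 16 17 18
f 16 18 4
f 17 1 19
f 17 19 18
f 18 19 20
f 18 20 4
f 19 1 2
f 19 2 20
f 20 2 3
f 20 3 4
f 22 21 24
f 22 24 23
f 24 21 25
f 24 25 23
f 25 21 26
f 25 26 23
f 26 21 27
f 26 27 23
f 27 21 28
f 27 28 23
f 28 21 29
f 28 29 23
f 29 21 30
f 29 30 23
f 30 21 31
f 30 31 23
f 31 21 32
f 31 32 23
f 32 21 33
f 32 33 23
f 33 21 34
f 33 34 23
f 34 21 35
f 34 35 23
f 35 21 36
f 35 36 23
f 36 21 22
f 36 22 23



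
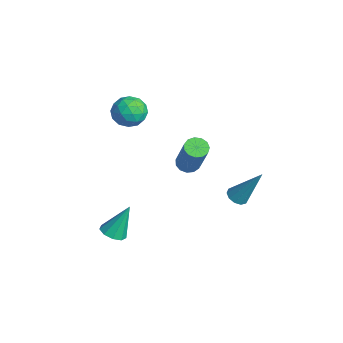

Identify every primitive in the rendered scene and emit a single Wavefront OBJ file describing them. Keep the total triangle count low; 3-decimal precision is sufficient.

v -0.083 -2.307 -3.248
v 0.248 -1.842 -3.49
v -0.077 -1.553 -1.792
v -0.166 -1.761 -3.53
v -0.542 -1.935 -3.439
v -0.703 -2.283 -3.258
v -0.574 -2.643 -3.072
v -0.216 -2.845 -2.969
v 0.205 -2.795 -2.997
v 0.49 -2.517 -3.142
v 0.508 -2.141 -3.337
v 1.203 0.518 1.381
v 1.542 0.86 1.185
v 2.616 0.804 2.942
v 2.277 0.462 3.139
v 1.333 1.017 1.318
v 2.407 0.961 3.075
v 1.083 1.016 1.471
v 2.157 0.96 3.228
v 0.871 0.857 1.595
v 1.945 0.801 3.352
v 0.765 0.59 1.652
v 1.839 0.534 3.409
v 0.797 0.3 1.623
v 1.871 0.244 3.38
v 0.959 0.079 1.517
v 2.032 0.024 3.274
v 1.198 -0.002 1.368
v 2.271 -0.058 3.125
v 1.438 0.082 1.224
v 2.512 0.026 2.981
v 1.604 0.304 1.129
v 2.678 0.248 2.886
v 1.643 0.594 1.115
v 2.717 0.538 2.872
v 0.02 3.221 -2.453
v 0.389 3.471 -2.72
v 0.7 4.039 -0.747
v 0.13 3.66 -2.708
v -0.171 3.682 -2.598
v -0.4 3.528 -2.433
v -0.468 3.256 -2.275
v -0.35 2.971 -2.185
v -0.09 2.781 -2.198
v 0.211 2.759 -2.307
v 0.439 2.914 -2.473
v 0.507 3.186 -2.63
v -3.334 -0.262 2.167
v -2.75 -0.081 1.605
v -2.51 -1.159 2.735
v -1.926 -0.978 2.173
v -2.134 -0.418 2.751
v -2.643 0.136 2.399
v -2.617 -1.376 1.941
v -3.126 -0.822 1.589
v -2.306 -0.77 1.465
v -2.008 -0.178 1.966
v -3.252 -1.062 2.374
v -2.954 -0.47 2.875
v -3.114 -0.093 1.836
v -2.146 -1.147 2.504
v -2.268 -0.818 2.844
v -1.924 -0.712 2.513
v -3.052 0.035 2.303
v -2.708 0.141 1.973
v -2.346 -0.057 2.646
v -2.552 -1.381 2.367
v -2.208 -1.275 2.037
v -3.336 -0.528 1.827
v -2.992 -0.422 1.496
v -2.914 -1.183 1.694
v -2.51 -0.391 1.423
v -2.026 -0.918 1.758
v -2.432 -1.152 1.621
v -2.731 -0.827 1.414
v -2.335 -0.043 1.718
v -1.85 -0.57 2.052
v -1.973 -0.242 2.391
v -2.272 0.084 2.185
v -2.074 -0.448 1.636
v -3.41 -0.67 2.288
v -2.925 -1.197 2.622
v -2.988 -1.324 2.155
v -3.287 -0.998 1.949
v -3.234 -0.322 2.582
v -2.75 -0.849 2.917
v -2.529 -0.413 2.926
v -2.828 -0.088 2.719
v -3.186 -0.792 2.704
f 2 1 4
f 2 4 3
f 4 1 5
f 4 5 3
f 5 1 6
f 5 6 3
f 6 1 7
f 6 7 3
f 7 1 8
f 7 8 3
f 8 1 9
f 8 9 3
f 9 1 10
f 9 10 3
f 10 1 11
f 10 11 3
f 11 1 2
f 11 2 3
f 13 12 16
f 13 16 14
f 14 16 17
f 14 17 15
f 16 12 18
f 16 18 17
f 17 18 19
f 17 19 15
f 18 12 20
f 18 20 19
f 19 20 21
f 19 21 15
f 20 12 22
f 20 22 21
f 21 22 23
f 21 23 15
f 22 12 24
f 22 24 23
f 23 24 25
f 23 25 15
f 24 12 26
f 24 26 25
f 25 26 27
f 25 27 15
f 26 12 28
f 26 28 27
f 27 28 29
f 27 29 15
f 28 12 30
f 28 30 29
f 29 30 31
f 29 31 15
f 30 12 32
f 30 32 31
f 31 32 33
f 31 33 15
f 32 12 34
f 32 34 33
f 33 34 35
f 33 35 15
f 34 12 13
f 34 13 35
f 35 13 14
f 35 14 15
f 37 36 39
f 37 39 38
f 39 36 40
f 39 40 38
f 40 36 41
f 40 41 38
f 41 36 42
f 41 42 38
f 42 36 43
f 42 43 38
f 43 36 44
f 43 44 38
f 44 36 45
f 44 45 38
f 45 36 46
f 45 46 38
f 46 36 47
f 46 47 38
f 47 36 37
f 47 37 38
f 48 85 64
f 85 59 88
f 64 88 53
f 85 88 64
f 48 64 60
f 64 53 65
f 60 65 49
f 64 65 60
f 48 60 69
f 60 49 70
f 69 70 55
f 60 70 69
f 48 69 81
f 69 55 84
f 81 84 58
f 69 84 81
f 48 81 85
f 81 58 89
f 85 89 59
f 81 89 85
f 49 65 76
f 65 53 79
f 76 79 57
f 65 79 76
f 53 88 66
f 88 59 87
f 66 87 52
f 88 87 66
f 59 89 86
f 89 58 82
f 86 82 50
f 89 82 86
f 58 84 83
f 84 55 71
f 83 71 54
f 84 71 83
f 55 70 75
f 70 49 72
f 75 72 56
f 70 72 75
f 51 77 63
f 77 57 78
f 63 78 52
f 77 78 63
f 51 63 61
f 63 52 62
f 61 62 50
f 63 62 61
f 51 61 68
f 61 50 67
f 68 67 54
f 61 67 68
f 51 68 73
f 68 54 74
f 73 74 56
f 68 74 73
f 51 73 77
f 73 56 80
f 77 80 57
f 73 80 77
f 52 78 66
f 78 57 79
f 66 79 53
f 78 79 66
f 50 62 86
f 62 52 87
f 86 87 59
f 62 87 86
f 54 67 83
f 67 50 82
f 83 82 58
f 67 82 83
f 56 74 75
f 74 54 71
f 75 71 55
f 74 71 75
f 57 80 76
f 80 56 72
f 76 72 49
f 80 72 76



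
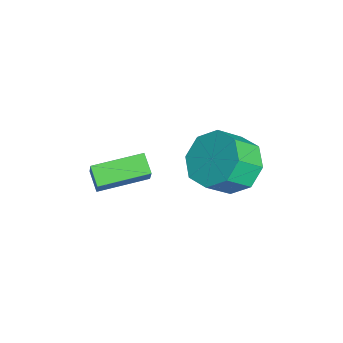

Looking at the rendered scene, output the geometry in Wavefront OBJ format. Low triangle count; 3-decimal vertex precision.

v -1.736 -0.393 -1.48
v -2.423 -0.536 -1.076
v -2.003 1.359 -1.317
v -2.691 1.216 -0.913
v -1.269 -0.396 -0.687
v -1.957 -0.539 -0.283
v -1.537 1.356 -0.524
v -2.224 1.213 -0.12
v -1.16 4 -0.074
v -0.143 4.306 -0.201
v 0.218 3.466 0.667
v -0.8 3.16 0.794
v -0.53 4.737 0.378
v -0.169 3.897 1.245
v -1.286 4.737 0.692
v -0.925 3.897 1.559
v -1.969 4.305 0.558
v -1.608 3.465 1.425
v -2.178 3.694 0.053
v -1.817 2.854 0.921
v -1.791 3.263 -0.525
v -1.43 2.423 0.342
v -1.035 3.263 -0.839
v -0.674 2.423 0.028
v -0.352 3.695 -0.705
v 0.009 2.855 0.162
f 2 4 1
f 5 2 1
f 1 4 3
f 3 5 1
f 2 8 4
f 6 2 5
f 6 8 2
f 4 8 3
f 7 5 3
f 3 8 7
f 7 6 5
f 8 6 7
f 10 9 13
f 10 13 11
f 11 13 14
f 11 14 12
f 13 9 15
f 13 15 14
f 14 15 16
f 14 16 12
f 15 9 17
f 15 17 16
f 16 17 18
f 16 18 12
f 17 9 19
f 17 19 18
f 18 19 20
f 18 20 12
f 19 9 21
f 19 21 20
f 20 21 22
f 20 22 12
f 21 9 23
f 21 23 22
f 22 23 24
f 22 24 12
f 23 9 25
f 23 25 24
f 24 25 26
f 24 26 12
f 25 9 10
f 25 10 26
f 26 10 11
f 26 11 12



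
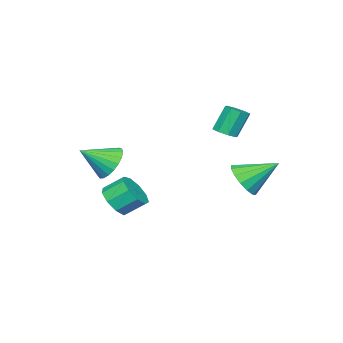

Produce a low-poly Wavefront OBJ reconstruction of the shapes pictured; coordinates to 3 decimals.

v 2.411 -2.274 -1.048
v 2.995 -2.454 -1.902
v 3.509 -3.246 -0.092
v 3.178 -2.091 -1.742
v 3.228 -1.76 -1.462
v 3.137 -1.517 -1.111
v 2.92 -1.405 -0.748
v 2.616 -1.444 -0.438
v 2.276 -1.626 -0.233
v 1.96 -1.92 -0.168
v 1.721 -2.275 -0.256
v 1.602 -2.63 -0.481
v 1.623 -2.923 -0.803
v 1.78 -3.104 -1.168
v 2.046 -3.142 -1.512
v 2.376 -3.029 -1.776
v 2.711 -2.786 -1.914
v 1.031 -3.09 -4.234
v 1.797 -2.445 -4.429
v 1.255 -1.565 -3.641
v 0.489 -2.21 -3.446
v 1.281 -2.35 -4.889
v 0.74 -1.469 -4.101
v 0.649 -2.601 -5.043
v 0.107 -1.72 -4.255
v 0.195 -3.081 -4.819
v -0.347 -2.2 -4.03
v 0.132 -3.565 -4.321
v -0.409 -2.685 -3.532
v 0.49 -3.828 -3.782
v -0.051 -2.947 -2.994
v 1.101 -3.745 -3.455
v 0.559 -2.864 -2.667
v 1.679 -3.356 -3.492
v 1.137 -2.475 -2.704
v 1.954 -2.843 -3.877
v 1.412 -1.962 -3.089
v -1.387 1.675 0.622
v -0.777 1.691 0.874
v -1.363 2.021 2.27
v -1.973 2.005 2.018
v -0.928 2.142 0.704
v -1.514 2.472 2.1
v -1.347 2.319 0.486
v -1.934 2.65 1.882
v -1.79 2.119 0.347
v -2.376 2.45 1.744
v -1.997 1.659 0.37
v -2.583 1.989 1.766
v -1.846 1.208 0.54
v -2.432 1.538 1.936
v -1.426 1.03 0.758
v -2.013 1.361 2.154
v -0.984 1.23 0.896
v -1.57 1.561 2.293
v -1.464 2.691 -2.283
v -0.887 2.365 -1.431
v -2.356 4.109 -1.137
v -0.574 2.759 -1.675
v -0.5 3.135 -2.082
v -0.684 3.392 -2.543
v -1.077 3.461 -2.934
v -1.573 3.324 -3.151
v -2.041 3.018 -3.136
v -2.353 2.624 -2.892
v -2.428 2.248 -2.485
v -2.244 1.99 -2.024
v -1.851 1.921 -1.632
v -1.354 2.058 -1.415
f 2 1 4
f 2 4 3
f 4 1 5
f 4 5 3
f 5 1 6
f 5 6 3
f 6 1 7
f 6 7 3
f 7 1 8
f 7 8 3
f 8 1 9
f 8 9 3
f 9 1 10
f 9 10 3
f 10 1 11
f 10 11 3
f 11 1 12
f 11 12 3
f 12 1 13
f 12 13 3
f 13 1 14
f 13 14 3
f 14 1 15
f 14 15 3
f 15 1 16
f 15 16 3
f 16 1 17
f 16 17 3
f 17 1 2
f 17 2 3
f 19 18 22
f 19 22 20
f 20 22 23
f 20 23 21
f 22 18 24
f 22 24 23
f 23 24 25
f 23 25 21
f 24 18 26
f 24 26 25
f 25 26 27
f 25 27 21
f 26 18 28
f 26 28 27
f 27 28 29
f 27 29 21
f 28 18 30
f 28 30 29
f 29 30 31
f 29 31 21
f 30 18 32
f 30 32 31
f 31 32 33
f 31 33 21
f 32 18 34
f 32 34 33
f 33 34 35
f 33 35 21
f 34 18 36
f 34 36 35
f 35 36 37
f 35 37 21
f 36 18 19
f 36 19 37
f 37 19 20
f 37 20 21
f 39 38 42
f 39 42 40
f 40 42 43
f 40 43 41
f 42 38 44
f 42 44 43
f 43 44 45
f 43 45 41
f 44 38 46
f 44 46 45
f 45 46 47
f 45 47 41
f 46 38 48
f 46 48 47
f 47 48 49
f 47 49 41
f 48 38 50
f 48 50 49
f 49 50 51
f 49 51 41
f 50 38 52
f 50 52 51
f 51 52 53
f 51 53 41
f 52 38 54
f 52 54 53
f 53 54 55
f 53 55 41
f 54 38 39
f 54 39 55
f 55 39 40
f 55 40 41
f 57 56 59
f 57 59 58
f 59 56 60
f 59 60 58
f 60 56 61
f 60 61 58
f 61 56 62
f 61 62 58
f 62 56 63
f 62 63 58
f 63 56 64
f 63 64 58
f 64 56 65
f 64 65 58
f 65 56 66
f 65 66 58
f 66 56 67
f 66 67 58
f 67 56 68
f 67 68 58
f 68 56 69
f 68 69 58
f 69 56 57
f 69 57 58



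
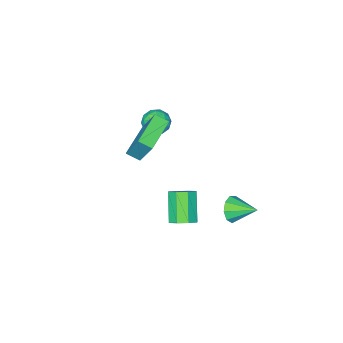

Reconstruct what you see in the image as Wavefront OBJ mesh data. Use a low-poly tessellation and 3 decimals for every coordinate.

v -1.313 -3.158 0.707
v -0.823 -2.907 0.113
v -0.837 -4.373 0.587
v -0.347 -4.122 -0.007
v -0.219 -3.877 0.754
v -0.513 -3.126 0.828
v -1.147 -4.154 -0.128
v -1.441 -3.403 -0.054
v -0.72 -3.523 -0.403
v -0.147 -3.352 0.143
v -1.513 -3.928 0.557
v -0.94 -3.757 1.103
v -1.11 -2.926 0.42
v -0.55 -4.354 0.28
v -0.475 -4.21 0.727
v -0.187 -4.062 0.378
v -0.928 -3.055 0.841
v -0.64 -2.907 0.492
v -0.285 -3.477 0.869
v -1.02 -4.373 0.208
v -0.732 -4.225 -0.141
v -1.473 -3.218 0.322
v -1.185 -3.07 -0.027
v -1.375 -3.803 -0.169
v -0.761 -3.14 -0.232
v -0.481 -3.854 -0.302
v -0.952 -3.873 -0.374
v -1.125 -3.432 -0.33
v -0.424 -3.04 0.089
v -0.144 -3.754 0.018
v -0.069 -3.61 0.466
v -0.242 -3.169 0.509
v -0.364 -3.401 -0.215
v -1.516 -3.526 0.682
v -1.236 -4.24 0.611
v -1.418 -4.111 0.191
v -1.591 -3.67 0.234
v -1.179 -3.426 1.002
v -0.899 -4.14 0.932
v -0.535 -3.848 1.03
v -0.708 -3.407 1.074
v -1.296 -3.879 0.915
v 2.476 2.203 -1.237
v 3.019 2.378 -0.782
v 2.268 1.452 0.472
v 1.724 1.277 0.017
v 2.599 2.745 -0.763
v 1.847 1.819 0.49
v 2.106 2.794 -1.022
v 1.354 1.869 0.232
v 1.83 2.498 -1.406
v 1.078 1.572 -0.153
v 1.932 2.028 -1.692
v 1.181 1.102 -0.438
v 2.353 1.661 -1.71
v 1.601 0.735 -0.457
v 2.846 1.611 -1.452
v 2.094 0.686 -0.198
v 3.122 1.908 -1.067
v 2.37 0.982 0.186
v -0.376 2.589 -1.831
v 0.01 2.996 -2.387
v -0.884 3.811 -1.289
v -0.485 2.869 -2.562
v -0.929 2.61 -2.395
v -1.115 2.342 -1.965
v -0.955 2.189 -1.472
v -0.525 2.224 -1.147
v -0.025 2.429 -1.142
v 0.31 2.709 -1.46
v 0.324 2.933 -1.951
v 0.11 -2.497 0.807
v 0.159 -1.487 2.556
v 1.843 -1.727 0.314
v 1.893 -0.718 2.063
v 0.487 -3.122 1.157
v 0.537 -2.113 2.906
v 2.221 -2.353 0.664
v 2.27 -1.343 2.413
f 1 38 17
f 38 12 41
f 17 41 6
f 38 41 17
f 1 17 13
f 17 6 18
f 13 18 2
f 17 18 13
f 1 13 22
f 13 2 23
f 22 23 8
f 13 23 22
f 1 22 34
f 22 8 37
f 34 37 11
f 22 37 34
f 1 34 38
f 34 11 42
f 38 42 12
f 34 42 38
f 2 18 29
f 18 6 32
f 29 32 10
f 18 32 29
f 6 41 19
f 41 12 40
f 19 40 5
f 41 40 19
f 12 42 39
f 42 11 35
f 39 35 3
f 42 35 39
f 11 37 36
f 37 8 24
f 36 24 7
f 37 24 36
f 8 23 28
f 23 2 25
f 28 25 9
f 23 25 28
f 4 30 16
f 30 10 31
f 16 31 5
f 30 31 16
f 4 16 14
f 16 5 15
f 14 15 3
f 16 15 14
f 4 14 21
f 14 3 20
f 21 20 7
f 14 20 21
f 4 21 26
f 21 7 27
f 26 27 9
f 21 27 26
f 4 26 30
f 26 9 33
f 30 33 10
f 26 33 30
f 5 31 19
f 31 10 32
f 19 32 6
f 31 32 19
f 3 15 39
f 15 5 40
f 39 40 12
f 15 40 39
f 7 20 36
f 20 3 35
f 36 35 11
f 20 35 36
f 9 27 28
f 27 7 24
f 28 24 8
f 27 24 28
f 10 33 29
f 33 9 25
f 29 25 2
f 33 25 29
f 44 43 47
f 44 47 45
f 45 47 48
f 45 48 46
f 47 43 49
f 47 49 48
f 48 49 50
f 48 50 46
f 49 43 51
f 49 51 50
f 50 51 52
f 50 52 46
f 51 43 53
f 51 53 52
f 52 53 54
f 52 54 46
f 53 43 55
f 53 55 54
f 54 55 56
f 54 56 46
f 55 43 57
f 55 57 56
f 56 57 58
f 56 58 46
f 57 43 59
f 57 59 58
f 58 59 60
f 58 60 46
f 59 43 44
f 59 44 60
f 60 44 45
f 60 45 46
f 62 61 64
f 62 64 63
f 64 61 65
f 64 65 63
f 65 61 66
f 65 66 63
f 66 61 67
f 66 67 63
f 67 61 68
f 67 68 63
f 68 61 69
f 68 69 63
f 69 61 70
f 69 70 63
f 70 61 71
f 70 71 63
f 71 61 62
f 71 62 63
f 73 75 72
f 76 73 72
f 72 75 74
f 74 76 72
f 73 79 75
f 77 73 76
f 77 79 73
f 75 79 74
f 78 76 74
f 74 79 78
f 78 77 76
f 79 77 78



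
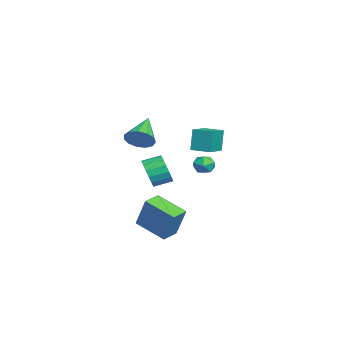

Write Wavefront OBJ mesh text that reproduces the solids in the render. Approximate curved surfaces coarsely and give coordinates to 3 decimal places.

v -0.045 1.507 1.304
v -0.314 1.608 2.613
v 0.431 2.51 1.325
v 0.162 2.61 2.634
v 1.118 0.95 1.586
v 0.849 1.05 2.895
v 1.594 1.952 1.607
v 1.325 2.053 2.916
v 3.888 -1.452 3.198
v 4.321 -1.501 3.881
v 2.412 -1.088 4.162
v 4.342 -1.066 3.747
v 4.218 -0.753 3.438
v 3.989 -0.662 3.054
v 3.728 -0.822 2.715
v 3.518 -1.182 2.53
v 3.426 -1.628 2.557
v 3.48 -2.018 2.787
v 3.663 -2.229 3.148
v 3.918 -2.193 3.525
v 4.164 -1.922 3.798
v -2.228 -1.394 -1.323
v -1.738 -1.569 -0.54
v -1.922 -0.542 -0.194
v -2.412 -0.366 -0.977
v -1.428 -1.417 -0.829
v -1.613 -0.389 -0.483
v -1.302 -1.259 -1.231
v -1.486 -0.231 -0.885
v -1.388 -1.132 -1.654
v -1.572 -0.104 -1.308
v -1.666 -1.065 -2.001
v -1.85 -0.037 -1.655
v -2.073 -1.073 -2.193
v -2.257 -0.046 -1.847
v -2.515 -1.155 -2.185
v -2.7 -0.127 -1.84
v -2.892 -1.292 -1.98
v -3.076 -0.264 -1.635
v -3.116 -1.452 -1.625
v -3.3 -0.424 -1.279
v -3.137 -1.598 -1.2
v -3.321 -0.57 -0.854
v -2.95 -1.698 -0.803
v -3.134 -0.67 -0.457
v -2.597 -1.728 -0.526
v -2.781 -0.7 -0.18
v -2.16 -1.682 -0.431
v -2.344 -0.654 -0.085
v -4.226 1.559 -1.236
v -3.96 1.886 -0.671
v -3.18 1.214 -1.529
v -2.914 1.541 -0.964
v -3.317 0.969 -0.883
v -3.964 1.182 -0.702
v -3.176 1.918 -1.498
v -3.823 2.131 -1.317
v -3.311 2.107 -0.833
v -3.398 1.521 -0.453
v -3.742 1.579 -1.747
v -3.829 0.993 -1.367
v 0.718 -1.201 -3.31
v 1.288 -0.683 -1.54
v 1.666 0.261 -4.042
v 2.236 0.778 -2.273
v 1.564 -1.798 -3.407
v 2.134 -1.281 -1.638
v 2.512 -0.337 -4.14
v 3.082 0.181 -2.37
f 2 4 1
f 5 2 1
f 1 4 3
f 3 5 1
f 2 8 4
f 6 2 5
f 6 8 2
f 4 8 3
f 7 5 3
f 3 8 7
f 7 6 5
f 8 6 7
f 10 9 12
f 10 12 11
f 12 9 13
f 12 13 11
f 13 9 14
f 13 14 11
f 14 9 15
f 14 15 11
f 15 9 16
f 15 16 11
f 16 9 17
f 16 17 11
f 17 9 18
f 17 18 11
f 18 9 19
f 18 19 11
f 19 9 20
f 19 20 11
f 20 9 21
f 20 21 11
f 21 9 10
f 21 10 11
f 23 22 26
f 23 26 24
f 24 26 27
f 24 27 25
f 26 22 28
f 26 28 27
f 27 28 29
f 27 29 25
f 28 22 30
f 28 30 29
f 29 30 31
f 29 31 25
f 30 22 32
f 30 32 31
f 31 32 33
f 31 33 25
f 32 22 34
f 32 34 33
f 33 34 35
f 33 35 25
f 34 22 36
f 34 36 35
f 35 36 37
f 35 37 25
f 36 22 38
f 36 38 37
f 37 38 39
f 37 39 25
f 38 22 40
f 38 40 39
f 39 40 41
f 39 41 25
f 40 22 42
f 40 42 41
f 41 42 43
f 41 43 25
f 42 22 44
f 42 44 43
f 43 44 45
f 43 45 25
f 44 22 46
f 44 46 45
f 45 46 47
f 45 47 25
f 46 22 48
f 46 48 47
f 47 48 49
f 47 49 25
f 48 22 23
f 48 23 49
f 49 23 24
f 49 24 25
f 50 61 55
f 50 55 51
f 50 51 57
f 50 57 60
f 50 60 61
f 51 55 59
f 55 61 54
f 61 60 52
f 60 57 56
f 57 51 58
f 53 59 54
f 53 54 52
f 53 52 56
f 53 56 58
f 53 58 59
f 54 59 55
f 52 54 61
f 56 52 60
f 58 56 57
f 59 58 51
f 63 65 62
f 66 63 62
f 62 65 64
f 64 66 62
f 63 69 65
f 67 63 66
f 67 69 63
f 65 69 64
f 68 66 64
f 64 69 68
f 68 67 66
f 69 67 68



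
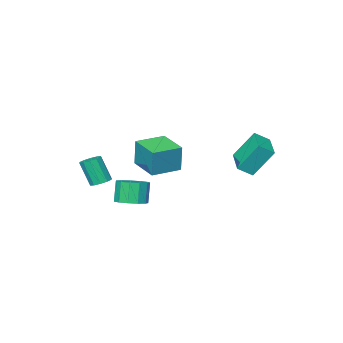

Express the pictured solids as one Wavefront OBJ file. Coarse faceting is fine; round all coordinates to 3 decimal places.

v -0.729 -3.104 -2.705
v -0.681 -2.954 -1.253
v -0.538 -1.504 -2.876
v -0.49 -1.354 -1.425
v 0.77 -3.286 -2.735
v 0.818 -3.136 -1.284
v 0.961 -1.686 -2.907
v 1.009 -1.536 -1.455
v 3.209 -0.179 -3.42
v 3.657 -0.792 -3.445
v 3.36 -1.054 -2.365
v 2.911 -0.441 -2.34
v 3.9 -0.471 -3.3
v 3.603 -0.732 -2.22
v 3.924 -0.057 -3.193
v 3.626 -0.318 -2.114
v 3.72 0.319 -3.158
v 3.423 0.057 -2.079
v 3.354 0.536 -3.207
v 3.057 0.274 -2.127
v 2.942 0.526 -3.322
v 2.645 0.264 -2.243
v 2.614 0.292 -3.469
v 2.317 0.03 -2.389
v 2.476 -0.091 -3.6
v 2.178 -0.353 -2.521
v 2.569 -0.502 -3.674
v 2.272 -0.764 -2.594
v 2.866 -0.811 -3.667
v 2.569 -1.073 -2.587
v 3.272 -0.919 -3.582
v 2.975 -1.181 -2.502
v 3.812 -1.572 -2.528
v 4.117 -1.941 -2.733
v 4.312 -2.476 -1.476
v 4.008 -2.108 -1.272
v 4.302 -1.691 -2.655
v 4.498 -2.226 -1.398
v 4.301 -1.395 -2.529
v 4.497 -1.931 -1.272
v 4.113 -1.167 -2.403
v 4.309 -1.703 -1.146
v 3.81 -1.094 -2.324
v 4.006 -1.629 -1.068
v 3.508 -1.204 -2.324
v 3.703 -1.739 -1.067
v 3.322 -1.454 -2.402
v 3.518 -1.989 -1.145
v 3.323 -1.749 -2.528
v 3.519 -2.285 -1.271
v 3.511 -1.977 -2.654
v 3.707 -2.513 -1.397
v 3.814 -2.051 -2.732
v 4.01 -2.586 -1.476
v -1.478 2.161 -1.36
v -2.168 2.766 0.012
v -0.667 3.46 -1.525
v -1.357 4.065 -0.153
v -0.863 1.835 -0.907
v -1.553 2.44 0.465
v -0.052 3.134 -1.072
v -0.742 3.739 0.3
f 2 4 1
f 5 2 1
f 1 4 3
f 3 5 1
f 2 8 4
f 6 2 5
f 6 8 2
f 4 8 3
f 7 5 3
f 3 8 7
f 7 6 5
f 8 6 7
f 10 9 13
f 10 13 11
f 11 13 14
f 11 14 12
f 13 9 15
f 13 15 14
f 14 15 16
f 14 16 12
f 15 9 17
f 15 17 16
f 16 17 18
f 16 18 12
f 17 9 19
f 17 19 18
f 18 19 20
f 18 20 12
f 19 9 21
f 19 21 20
f 20 21 22
f 20 22 12
f 21 9 23
f 21 23 22
f 22 23 24
f 22 24 12
f 23 9 25
f 23 25 24
f 24 25 26
f 24 26 12
f 25 9 27
f 25 27 26
f 26 27 28
f 26 28 12
f 27 9 29
f 27 29 28
f 28 29 30
f 28 30 12
f 29 9 31
f 29 31 30
f 30 31 32
f 30 32 12
f 31 9 10
f 31 10 32
f 32 10 11
f 32 11 12
f 34 33 37
f 34 37 35
f 35 37 38
f 35 38 36
f 37 33 39
f 37 39 38
f 38 39 40
f 38 40 36
f 39 33 41
f 39 41 40
f 40 41 42
f 40 42 36
f 41 33 43
f 41 43 42
f 42 43 44
f 42 44 36
f 43 33 45
f 43 45 44
f 44 45 46
f 44 46 36
f 45 33 47
f 45 47 46
f 46 47 48
f 46 48 36
f 47 33 49
f 47 49 48
f 48 49 50
f 48 50 36
f 49 33 51
f 49 51 50
f 50 51 52
f 50 52 36
f 51 33 53
f 51 53 52
f 52 53 54
f 52 54 36
f 53 33 34
f 53 34 54
f 54 34 35
f 54 35 36
f 56 58 55
f 59 56 55
f 55 58 57
f 57 59 55
f 56 62 58
f 60 56 59
f 60 62 56
f 58 62 57
f 61 59 57
f 57 62 61
f 61 60 59
f 62 60 61



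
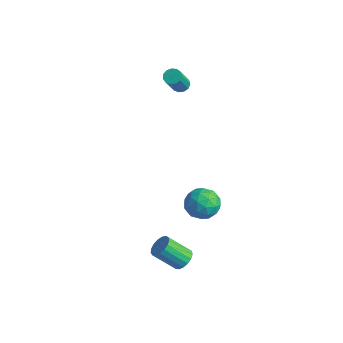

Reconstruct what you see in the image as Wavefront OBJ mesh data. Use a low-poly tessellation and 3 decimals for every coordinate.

v 3.011 -3.051 -4.521
v 3.344 -3.605 -4.729
v 2.562 -4.504 -3.588
v 2.229 -3.949 -3.379
v 3.537 -3.481 -4.499
v 2.755 -4.38 -3.358
v 3.61 -3.257 -4.274
v 2.828 -4.156 -3.132
v 3.545 -2.987 -4.105
v 2.763 -3.886 -2.963
v 3.358 -2.731 -4.031
v 2.576 -3.63 -2.89
v 3.091 -2.548 -4.07
v 2.31 -3.447 -2.928
v 2.807 -2.48 -4.212
v 2.025 -3.379 -3.07
v 2.568 -2.543 -4.424
v 1.786 -3.442 -3.283
v 2.432 -2.722 -4.659
v 1.65 -3.621 -3.518
v 2.428 -2.977 -4.862
v 1.646 -3.876 -3.721
v 2.557 -3.248 -4.987
v 1.775 -4.147 -3.846
v 2.791 -3.474 -5.005
v 2.009 -4.373 -3.864
v 3.075 -3.603 -4.912
v 2.293 -4.502 -3.771
v 2.713 -0.724 -0.659
v 3.639 -1.124 -0.71
v 2.061 -2.196 -0.93
v 2.987 -2.596 -0.981
v 2.632 -2.256 -0.1
v 3.035 -1.346 0.068
v 2.665 -1.974 -1.708
v 3.068 -1.064 -1.54
v 3.609 -1.897 -1.359
v 3.589 -2.071 -0.365
v 2.111 -1.249 -1.275
v 2.091 -1.423 -0.281
v 3.233 -0.794 -0.661
v 2.467 -2.526 -0.979
v 2.259 -2.326 -0.461
v 2.803 -2.561 -0.491
v 2.878 -0.925 -0.203
v 3.422 -1.16 -0.233
v 2.831 -1.826 0.125
v 2.278 -2.16 -1.407
v 2.822 -2.395 -1.437
v 2.897 -0.759 -1.149
v 3.441 -0.994 -1.179
v 2.869 -1.494 -1.765
v 3.759 -1.484 -1.072
v 3.376 -2.349 -1.231
v 3.187 -1.984 -1.659
v 3.424 -1.449 -1.56
v 3.748 -1.586 -0.488
v 3.365 -2.452 -0.647
v 3.156 -2.252 -0.129
v 3.393 -1.717 -0.03
v 3.73 -2.04 -0.869
v 2.335 -0.868 -0.993
v 1.952 -1.734 -1.152
v 2.307 -1.603 -1.61
v 2.544 -1.068 -1.511
v 2.324 -0.971 -0.409
v 1.941 -1.836 -0.568
v 2.276 -1.871 -0.08
v 2.513 -1.336 0.019
v 1.97 -1.28 -0.771
v -4.033 2.706 2.043
v -3.576 2.557 1.819
v -3.191 1.645 3.213
v -3.647 1.794 3.437
v -3.518 2.809 1.968
v -3.133 1.897 3.362
v -3.624 3.028 2.141
v -3.238 2.117 3.535
v -3.859 3.146 2.282
v -3.474 2.234 3.677
v -4.15 3.123 2.348
v -3.764 2.211 3.742
v -4.403 2.968 2.317
v -4.018 2.056 3.711
v -4.539 2.73 2.198
v -4.153 1.818 3.593
v -4.514 2.484 2.031
v -4.129 1.572 3.425
v -4.336 2.309 1.867
v -3.951 1.397 3.261
v -4.062 2.259 1.759
v -3.677 1.348 3.153
v -3.779 2.352 1.741
v -3.394 1.44 3.135
f 2 1 5
f 2 5 3
f 3 5 6
f 3 6 4
f 5 1 7
f 5 7 6
f 6 7 8
f 6 8 4
f 7 1 9
f 7 9 8
f 8 9 10
f 8 10 4
f 9 1 11
f 9 11 10
f 10 11 12
f 10 12 4
f 11 1 13
f 11 13 12
f 12 13 14
f 12 14 4
f 13 1 15
f 13 15 14
f 14 15 16
f 14 16 4
f 15 1 17
f 15 17 16
f 16 17 18
f 16 18 4
f 17 1 19
f 17 19 18
f 18 19 20
f 18 20 4
f 19 1 21
f 19 21 20
f 20 21 22
f 20 22 4
f 21 1 23
f 21 23 22
f 22 23 24
f 22 24 4
f 23 1 25
f 23 25 24
f 24 25 26
f 24 26 4
f 25 1 27
f 25 27 26
f 26 27 28
f 26 28 4
f 27 1 2
f 27 2 28
f 28 2 3
f 28 3 4
f 29 66 45
f 66 40 69
f 45 69 34
f 66 69 45
f 29 45 41
f 45 34 46
f 41 46 30
f 45 46 41
f 29 41 50
f 41 30 51
f 50 51 36
f 41 51 50
f 29 50 62
f 50 36 65
f 62 65 39
f 50 65 62
f 29 62 66
f 62 39 70
f 66 70 40
f 62 70 66
f 30 46 57
f 46 34 60
f 57 60 38
f 46 60 57
f 34 69 47
f 69 40 68
f 47 68 33
f 69 68 47
f 40 70 67
f 70 39 63
f 67 63 31
f 70 63 67
f 39 65 64
f 65 36 52
f 64 52 35
f 65 52 64
f 36 51 56
f 51 30 53
f 56 53 37
f 51 53 56
f 32 58 44
f 58 38 59
f 44 59 33
f 58 59 44
f 32 44 42
f 44 33 43
f 42 43 31
f 44 43 42
f 32 42 49
f 42 31 48
f 49 48 35
f 42 48 49
f 32 49 54
f 49 35 55
f 54 55 37
f 49 55 54
f 32 54 58
f 54 37 61
f 58 61 38
f 54 61 58
f 33 59 47
f 59 38 60
f 47 60 34
f 59 60 47
f 31 43 67
f 43 33 68
f 67 68 40
f 43 68 67
f 35 48 64
f 48 31 63
f 64 63 39
f 48 63 64
f 37 55 56
f 55 35 52
f 56 52 36
f 55 52 56
f 38 61 57
f 61 37 53
f 57 53 30
f 61 53 57
f 72 71 75
f 72 75 73
f 73 75 76
f 73 76 74
f 75 71 77
f 75 77 76
f 76 77 78
f 76 78 74
f 77 71 79
f 77 79 78
f 78 79 80
f 78 80 74
f 79 71 81
f 79 81 80
f 80 81 82
f 80 82 74
f 81 71 83
f 81 83 82
f 82 83 84
f 82 84 74
f 83 71 85
f 83 85 84
f 84 85 86
f 84 86 74
f 85 71 87
f 85 87 86
f 86 87 88
f 86 88 74
f 87 71 89
f 87 89 88
f 88 89 90
f 88 90 74
f 89 71 91
f 89 91 90
f 90 91 92
f 90 92 74
f 91 71 93
f 91 93 92
f 92 93 94
f 92 94 74
f 93 71 72
f 93 72 94
f 94 72 73
f 94 73 74

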